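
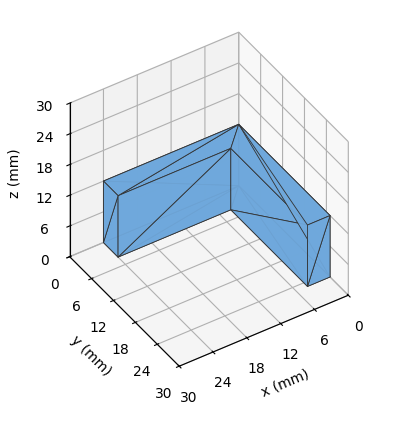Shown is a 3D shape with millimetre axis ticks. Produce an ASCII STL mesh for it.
Reading the render: the shape is an L-shaped prism: outer 24 × 25 mm, arm thicknesses ≈ 4 mm (horizontal) and 4 mm (vertical), extruded 12 mm in z (dimensions read to the nearest mm from the axis ticks). For the STL, each face is triangulated and given an outward normal.

solid part
  facet normal 0.0000 0.0000 -1.0000
    outer loop
      vertex 24.0 4.0 0.0
      vertex 24.0 0.0 0.0
      vertex 0.0 0.0 0.0
    endloop
  endfacet
  facet normal 0.0000 0.0000 -1.0000
    outer loop
      vertex 4.0 4.0 0.0
      vertex 24.0 4.0 0.0
      vertex 0.0 0.0 0.0
    endloop
  endfacet
  facet normal 0.0000 0.0000 -1.0000
    outer loop
      vertex 4.0 25.0 0.0
      vertex 4.0 4.0 0.0
      vertex 0.0 0.0 0.0
    endloop
  endfacet
  facet normal 0.0000 0.0000 -1.0000
    outer loop
      vertex 0.0 25.0 0.0
      vertex 4.0 25.0 0.0
      vertex 0.0 0.0 0.0
    endloop
  endfacet
  facet normal 0.0000 0.0000 1.0000
    outer loop
      vertex 0.0 0.0 12.0
      vertex 24.0 0.0 12.0
      vertex 24.0 4.0 12.0
    endloop
  endfacet
  facet normal 0.0000 0.0000 1.0000
    outer loop
      vertex 0.0 0.0 12.0
      vertex 24.0 4.0 12.0
      vertex 4.0 4.0 12.0
    endloop
  endfacet
  facet normal 0.0000 0.0000 1.0000
    outer loop
      vertex 0.0 0.0 12.0
      vertex 4.0 4.0 12.0
      vertex 4.0 25.0 12.0
    endloop
  endfacet
  facet normal 0.0000 0.0000 1.0000
    outer loop
      vertex 0.0 0.0 12.0
      vertex 4.0 25.0 12.0
      vertex 0.0 25.0 12.0
    endloop
  endfacet
  facet normal 0.0000 -1.0000 0.0000
    outer loop
      vertex 0.0 0.0 0.0
      vertex 24.0 0.0 0.0
      vertex 24.0 0.0 12.0
    endloop
  endfacet
  facet normal 0.0000 -1.0000 0.0000
    outer loop
      vertex 0.0 0.0 0.0
      vertex 24.0 0.0 12.0
      vertex 0.0 0.0 12.0
    endloop
  endfacet
  facet normal 1.0000 0.0000 0.0000
    outer loop
      vertex 24.0 0.0 0.0
      vertex 24.0 4.0 0.0
      vertex 24.0 4.0 12.0
    endloop
  endfacet
  facet normal 1.0000 0.0000 0.0000
    outer loop
      vertex 24.0 0.0 0.0
      vertex 24.0 4.0 12.0
      vertex 24.0 0.0 12.0
    endloop
  endfacet
  facet normal 0.0000 1.0000 0.0000
    outer loop
      vertex 24.0 4.0 0.0
      vertex 4.0 4.0 0.0
      vertex 4.0 4.0 12.0
    endloop
  endfacet
  facet normal 0.0000 1.0000 0.0000
    outer loop
      vertex 24.0 4.0 0.0
      vertex 4.0 4.0 12.0
      vertex 24.0 4.0 12.0
    endloop
  endfacet
  facet normal 1.0000 0.0000 0.0000
    outer loop
      vertex 4.0 4.0 0.0
      vertex 4.0 25.0 0.0
      vertex 4.0 25.0 12.0
    endloop
  endfacet
  facet normal 1.0000 0.0000 0.0000
    outer loop
      vertex 4.0 4.0 0.0
      vertex 4.0 25.0 12.0
      vertex 4.0 4.0 12.0
    endloop
  endfacet
  facet normal 0.0000 1.0000 0.0000
    outer loop
      vertex 4.0 25.0 0.0
      vertex 0.0 25.0 0.0
      vertex 0.0 25.0 12.0
    endloop
  endfacet
  facet normal 0.0000 1.0000 0.0000
    outer loop
      vertex 4.0 25.0 0.0
      vertex 0.0 25.0 12.0
      vertex 4.0 25.0 12.0
    endloop
  endfacet
  facet normal -1.0000 0.0000 0.0000
    outer loop
      vertex 0.0 25.0 0.0
      vertex 0.0 0.0 0.0
      vertex 0.0 0.0 12.0
    endloop
  endfacet
  facet normal -1.0000 0.0000 0.0000
    outer loop
      vertex 0.0 25.0 0.0
      vertex 0.0 0.0 12.0
      vertex 0.0 25.0 12.0
    endloop
  endfacet
endsolid part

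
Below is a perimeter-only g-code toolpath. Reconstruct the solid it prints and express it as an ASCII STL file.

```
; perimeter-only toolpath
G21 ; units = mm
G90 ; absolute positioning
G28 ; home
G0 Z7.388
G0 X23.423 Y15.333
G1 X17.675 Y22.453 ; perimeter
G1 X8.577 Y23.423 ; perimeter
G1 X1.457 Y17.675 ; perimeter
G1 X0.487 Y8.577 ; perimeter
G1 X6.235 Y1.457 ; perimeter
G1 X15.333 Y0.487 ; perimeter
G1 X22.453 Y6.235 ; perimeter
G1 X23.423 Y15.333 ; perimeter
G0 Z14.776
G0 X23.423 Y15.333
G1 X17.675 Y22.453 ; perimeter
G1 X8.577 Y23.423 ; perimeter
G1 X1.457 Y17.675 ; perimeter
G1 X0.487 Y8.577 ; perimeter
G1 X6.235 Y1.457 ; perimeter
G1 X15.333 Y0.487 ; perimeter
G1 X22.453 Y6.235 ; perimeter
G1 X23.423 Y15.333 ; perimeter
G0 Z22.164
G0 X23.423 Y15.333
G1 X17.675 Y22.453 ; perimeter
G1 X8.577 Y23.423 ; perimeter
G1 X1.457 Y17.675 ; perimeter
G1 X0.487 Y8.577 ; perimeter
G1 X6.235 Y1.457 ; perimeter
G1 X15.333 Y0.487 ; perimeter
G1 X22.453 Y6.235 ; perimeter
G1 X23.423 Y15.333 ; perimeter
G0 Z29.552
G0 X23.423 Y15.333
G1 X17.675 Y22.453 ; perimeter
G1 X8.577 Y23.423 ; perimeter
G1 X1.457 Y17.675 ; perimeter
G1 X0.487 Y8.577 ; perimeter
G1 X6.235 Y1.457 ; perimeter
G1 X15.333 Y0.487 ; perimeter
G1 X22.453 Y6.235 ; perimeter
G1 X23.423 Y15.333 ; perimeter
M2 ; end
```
solid part
  facet normal 0.0000 0.0000 -1.0000
    outer loop
      vertex 8.577 23.423 0.000
      vertex 17.675 22.453 0.000
      vertex 23.423 15.333 0.000
    endloop
  endfacet
  facet normal 0.0000 0.0000 -1.0000
    outer loop
      vertex 1.457 17.675 0.000
      vertex 8.577 23.423 0.000
      vertex 23.423 15.333 0.000
    endloop
  endfacet
  facet normal 0.0000 0.0000 -1.0000
    outer loop
      vertex 0.487 8.577 0.000
      vertex 1.457 17.675 0.000
      vertex 23.423 15.333 0.000
    endloop
  endfacet
  facet normal 0.0000 0.0000 -1.0000
    outer loop
      vertex 6.235 1.457 0.000
      vertex 0.487 8.577 0.000
      vertex 23.423 15.333 0.000
    endloop
  endfacet
  facet normal 0.0000 0.0000 -1.0000
    outer loop
      vertex 15.333 0.487 0.000
      vertex 6.235 1.457 0.000
      vertex 23.423 15.333 0.000
    endloop
  endfacet
  facet normal 0.0000 0.0000 -1.0000
    outer loop
      vertex 22.453 6.235 0.000
      vertex 15.333 0.487 0.000
      vertex 23.423 15.333 0.000
    endloop
  endfacet
  facet normal 0.0000 0.0000 1.0000
    outer loop
      vertex 23.423 15.333 29.552
      vertex 17.675 22.453 29.552
      vertex 8.577 23.423 29.552
    endloop
  endfacet
  facet normal 0.0000 0.0000 1.0000
    outer loop
      vertex 23.423 15.333 29.552
      vertex 8.577 23.423 29.552
      vertex 1.457 17.675 29.552
    endloop
  endfacet
  facet normal 0.0000 0.0000 1.0000
    outer loop
      vertex 23.423 15.333 29.552
      vertex 1.457 17.675 29.552
      vertex 0.487 8.577 29.552
    endloop
  endfacet
  facet normal 0.0000 0.0000 1.0000
    outer loop
      vertex 23.423 15.333 29.552
      vertex 0.487 8.577 29.552
      vertex 6.235 1.457 29.552
    endloop
  endfacet
  facet normal 0.0000 0.0000 1.0000
    outer loop
      vertex 23.423 15.333 29.552
      vertex 6.235 1.457 29.552
      vertex 15.333 0.487 29.552
    endloop
  endfacet
  facet normal 0.0000 0.0000 1.0000
    outer loop
      vertex 23.423 15.333 29.552
      vertex 15.333 0.487 29.552
      vertex 22.453 6.235 29.552
    endloop
  endfacet
  facet normal 0.7781 0.6282 0.0000
    outer loop
      vertex 23.423 15.333 0.000
      vertex 17.675 22.453 0.000
      vertex 17.675 22.453 29.552
    endloop
  endfacet
  facet normal 0.7781 0.6282 0.0000
    outer loop
      vertex 23.423 15.333 0.000
      vertex 17.675 22.453 29.552
      vertex 23.423 15.333 29.552
    endloop
  endfacet
  facet normal 0.1060 0.9944 0.0000
    outer loop
      vertex 17.675 22.453 0.000
      vertex 8.577 23.423 0.000
      vertex 8.577 23.423 29.552
    endloop
  endfacet
  facet normal 0.1060 0.9944 0.0000
    outer loop
      vertex 17.675 22.453 0.000
      vertex 8.577 23.423 29.552
      vertex 17.675 22.453 29.552
    endloop
  endfacet
  facet normal -0.6282 0.7781 0.0000
    outer loop
      vertex 8.577 23.423 0.000
      vertex 1.457 17.675 0.000
      vertex 1.457 17.675 29.552
    endloop
  endfacet
  facet normal -0.6282 0.7781 0.0000
    outer loop
      vertex 8.577 23.423 0.000
      vertex 1.457 17.675 29.552
      vertex 8.577 23.423 29.552
    endloop
  endfacet
  facet normal -0.9944 0.1060 0.0000
    outer loop
      vertex 1.457 17.675 0.000
      vertex 0.487 8.577 0.000
      vertex 0.487 8.577 29.552
    endloop
  endfacet
  facet normal -0.9944 0.1060 0.0000
    outer loop
      vertex 1.457 17.675 0.000
      vertex 0.487 8.577 29.552
      vertex 1.457 17.675 29.552
    endloop
  endfacet
  facet normal -0.7781 -0.6282 0.0000
    outer loop
      vertex 0.487 8.577 0.000
      vertex 6.235 1.457 0.000
      vertex 6.235 1.457 29.552
    endloop
  endfacet
  facet normal -0.7781 -0.6282 0.0000
    outer loop
      vertex 0.487 8.577 0.000
      vertex 6.235 1.457 29.552
      vertex 0.487 8.577 29.552
    endloop
  endfacet
  facet normal -0.1060 -0.9944 0.0000
    outer loop
      vertex 6.235 1.457 0.000
      vertex 15.333 0.487 0.000
      vertex 15.333 0.487 29.552
    endloop
  endfacet
  facet normal -0.1060 -0.9944 0.0000
    outer loop
      vertex 6.235 1.457 0.000
      vertex 15.333 0.487 29.552
      vertex 6.235 1.457 29.552
    endloop
  endfacet
  facet normal 0.6282 -0.7781 0.0000
    outer loop
      vertex 15.333 0.487 0.000
      vertex 22.453 6.235 0.000
      vertex 22.453 6.235 29.552
    endloop
  endfacet
  facet normal 0.6282 -0.7781 0.0000
    outer loop
      vertex 15.333 0.487 0.000
      vertex 22.453 6.235 29.552
      vertex 15.333 0.487 29.552
    endloop
  endfacet
  facet normal 0.9944 -0.1060 0.0000
    outer loop
      vertex 22.453 6.235 0.000
      vertex 23.423 15.333 0.000
      vertex 23.423 15.333 29.552
    endloop
  endfacet
  facet normal 0.9944 -0.1060 0.0000
    outer loop
      vertex 22.453 6.235 0.000
      vertex 23.423 15.333 29.552
      vertex 22.453 6.235 29.552
    endloop
  endfacet
endsolid part

The G0 Z moves step by Δz≈7.388 mm. Every layer's G1 loop is the same polygon, so the solid is a straight extrusion of it from z=0 to z≈29.6. Closing with flat bottom and top caps and triangulating gives 28 facets — a regular 8-sided prism (a cylinder approximated with 8 flat sides), circumscribed radius ≈ 12 mm, height ≈ 29.6 mm.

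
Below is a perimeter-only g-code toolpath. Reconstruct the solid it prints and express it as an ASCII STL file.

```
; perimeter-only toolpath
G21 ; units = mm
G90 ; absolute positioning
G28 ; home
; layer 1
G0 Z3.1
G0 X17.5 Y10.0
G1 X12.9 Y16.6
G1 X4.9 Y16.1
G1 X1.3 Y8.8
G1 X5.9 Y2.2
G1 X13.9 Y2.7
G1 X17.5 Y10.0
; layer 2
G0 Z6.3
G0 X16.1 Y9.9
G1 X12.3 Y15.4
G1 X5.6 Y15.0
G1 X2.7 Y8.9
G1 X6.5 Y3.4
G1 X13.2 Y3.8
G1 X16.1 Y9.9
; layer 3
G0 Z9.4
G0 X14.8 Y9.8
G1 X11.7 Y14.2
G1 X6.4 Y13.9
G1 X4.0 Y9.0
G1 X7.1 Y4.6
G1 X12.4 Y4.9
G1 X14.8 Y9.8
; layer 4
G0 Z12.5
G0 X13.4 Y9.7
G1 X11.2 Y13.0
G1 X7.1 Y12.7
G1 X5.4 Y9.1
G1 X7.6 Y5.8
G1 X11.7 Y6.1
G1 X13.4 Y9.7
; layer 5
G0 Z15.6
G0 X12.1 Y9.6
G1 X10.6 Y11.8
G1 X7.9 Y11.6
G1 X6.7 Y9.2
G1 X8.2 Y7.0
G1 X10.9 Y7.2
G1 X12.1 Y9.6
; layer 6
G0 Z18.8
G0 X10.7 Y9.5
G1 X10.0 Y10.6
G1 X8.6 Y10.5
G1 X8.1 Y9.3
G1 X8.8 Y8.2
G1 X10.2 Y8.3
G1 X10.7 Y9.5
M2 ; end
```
solid part
  facet normal 0.0000 0.0000 -1.0000
    outer loop
      vertex 4.1 17.2 0.0
      vertex 13.5 17.8 0.0
      vertex 18.8 10.1 0.0
    endloop
  endfacet
  facet normal 0.0000 0.0000 -1.0000
    outer loop
      vertex 0.0 8.7 0.0
      vertex 4.1 17.2 0.0
      vertex 18.8 10.1 0.0
    endloop
  endfacet
  facet normal 0.0000 0.0000 -1.0000
    outer loop
      vertex 5.3 1.0 0.0
      vertex 0.0 8.7 0.0
      vertex 18.8 10.1 0.0
    endloop
  endfacet
  facet normal 0.0000 0.0000 -1.0000
    outer loop
      vertex 14.7 1.6 0.0
      vertex 5.3 1.0 0.0
      vertex 18.8 10.1 0.0
    endloop
  endfacet
  facet normal 0.7721 0.5315 0.3484
    outer loop
      vertex 18.8 10.1 0.0
      vertex 13.5 17.8 0.0
      vertex 9.4 9.4 21.9
    endloop
  endfacet
  facet normal -0.0597 0.9357 0.3477
    outer loop
      vertex 13.5 17.8 0.0
      vertex 4.1 17.2 0.0
      vertex 9.4 9.4 21.9
    endloop
  endfacet
  facet normal -0.8440 0.4071 0.3492
    outer loop
      vertex 4.1 17.2 0.0
      vertex 0.0 8.7 0.0
      vertex 9.4 9.4 21.9
    endloop
  endfacet
  facet normal -0.7721 -0.5315 0.3484
    outer loop
      vertex 0.0 8.7 0.0
      vertex 5.3 1.0 0.0
      vertex 9.4 9.4 21.9
    endloop
  endfacet
  facet normal 0.0597 -0.9357 0.3477
    outer loop
      vertex 5.3 1.0 0.0
      vertex 14.7 1.6 0.0
      vertex 9.4 9.4 21.9
    endloop
  endfacet
  facet normal 0.8440 -0.4071 0.3492
    outer loop
      vertex 14.7 1.6 0.0
      vertex 18.8 10.1 0.0
      vertex 9.4 9.4 21.9
    endloop
  endfacet
endsolid part

The G0 Z moves step by Δz≈3.1 mm. The G1 loops shrink linearly with z, so the solid tapers from its base footprint up to z≈21.9. Closing with a flat bottom cap and the tapered top and triangulating gives 10 facets — a regular 6-sided pyramid, base circumscribed radius ≈ 9.4 mm, apex at z ≈ 21.9 mm.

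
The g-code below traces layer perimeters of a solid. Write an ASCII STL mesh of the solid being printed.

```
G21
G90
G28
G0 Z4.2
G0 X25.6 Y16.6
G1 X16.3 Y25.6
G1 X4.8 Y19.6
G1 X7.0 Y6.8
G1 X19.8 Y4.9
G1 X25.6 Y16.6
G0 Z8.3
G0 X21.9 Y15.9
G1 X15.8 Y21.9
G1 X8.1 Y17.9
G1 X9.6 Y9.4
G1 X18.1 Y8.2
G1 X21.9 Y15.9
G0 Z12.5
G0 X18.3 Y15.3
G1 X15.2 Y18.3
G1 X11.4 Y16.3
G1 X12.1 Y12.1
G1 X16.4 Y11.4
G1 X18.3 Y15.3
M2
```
solid part
  facet normal 0.0000 0.0000 -1.0000
    outer loop
      vertex 1.5 21.2 0.0
      vertex 16.8 29.2 0.0
      vertex 29.2 17.2 0.0
    endloop
  endfacet
  facet normal 0.0000 0.0000 -1.0000
    outer loop
      vertex 4.4 4.2 0.0
      vertex 1.5 21.2 0.0
      vertex 29.2 17.2 0.0
    endloop
  endfacet
  facet normal 0.0000 0.0000 -1.0000
    outer loop
      vertex 21.5 1.7 0.0
      vertex 4.4 4.2 0.0
      vertex 29.2 17.2 0.0
    endloop
  endfacet
  facet normal 0.5655 0.5844 0.5820
    outer loop
      vertex 29.2 17.2 0.0
      vertex 16.8 29.2 0.0
      vertex 14.7 14.7 16.6
    endloop
  endfacet
  facet normal -0.3768 0.7207 0.5819
    outer loop
      vertex 16.8 29.2 0.0
      vertex 1.5 21.2 0.0
      vertex 14.7 14.7 16.6
    endloop
  endfacet
  facet normal -0.8007 -0.1366 0.5832
    outer loop
      vertex 1.5 21.2 0.0
      vertex 4.4 4.2 0.0
      vertex 14.7 14.7 16.6
    endloop
  endfacet
  facet normal -0.1176 -0.8047 0.5820
    outer loop
      vertex 4.4 4.2 0.0
      vertex 21.5 1.7 0.0
      vertex 14.7 14.7 16.6
    endloop
  endfacet
  facet normal 0.7284 -0.3619 0.5818
    outer loop
      vertex 21.5 1.7 0.0
      vertex 29.2 17.2 0.0
      vertex 14.7 14.7 16.6
    endloop
  endfacet
endsolid part

The G0 Z moves step by Δz≈4.2 mm. The G1 loops shrink linearly with z, so the solid tapers from its base footprint up to z≈16.6. Closing with a flat bottom cap and the tapered top and triangulating gives 8 facets — a regular 5-sided pyramid, base circumscribed radius ≈ 14.7 mm, apex at z ≈ 16.6 mm.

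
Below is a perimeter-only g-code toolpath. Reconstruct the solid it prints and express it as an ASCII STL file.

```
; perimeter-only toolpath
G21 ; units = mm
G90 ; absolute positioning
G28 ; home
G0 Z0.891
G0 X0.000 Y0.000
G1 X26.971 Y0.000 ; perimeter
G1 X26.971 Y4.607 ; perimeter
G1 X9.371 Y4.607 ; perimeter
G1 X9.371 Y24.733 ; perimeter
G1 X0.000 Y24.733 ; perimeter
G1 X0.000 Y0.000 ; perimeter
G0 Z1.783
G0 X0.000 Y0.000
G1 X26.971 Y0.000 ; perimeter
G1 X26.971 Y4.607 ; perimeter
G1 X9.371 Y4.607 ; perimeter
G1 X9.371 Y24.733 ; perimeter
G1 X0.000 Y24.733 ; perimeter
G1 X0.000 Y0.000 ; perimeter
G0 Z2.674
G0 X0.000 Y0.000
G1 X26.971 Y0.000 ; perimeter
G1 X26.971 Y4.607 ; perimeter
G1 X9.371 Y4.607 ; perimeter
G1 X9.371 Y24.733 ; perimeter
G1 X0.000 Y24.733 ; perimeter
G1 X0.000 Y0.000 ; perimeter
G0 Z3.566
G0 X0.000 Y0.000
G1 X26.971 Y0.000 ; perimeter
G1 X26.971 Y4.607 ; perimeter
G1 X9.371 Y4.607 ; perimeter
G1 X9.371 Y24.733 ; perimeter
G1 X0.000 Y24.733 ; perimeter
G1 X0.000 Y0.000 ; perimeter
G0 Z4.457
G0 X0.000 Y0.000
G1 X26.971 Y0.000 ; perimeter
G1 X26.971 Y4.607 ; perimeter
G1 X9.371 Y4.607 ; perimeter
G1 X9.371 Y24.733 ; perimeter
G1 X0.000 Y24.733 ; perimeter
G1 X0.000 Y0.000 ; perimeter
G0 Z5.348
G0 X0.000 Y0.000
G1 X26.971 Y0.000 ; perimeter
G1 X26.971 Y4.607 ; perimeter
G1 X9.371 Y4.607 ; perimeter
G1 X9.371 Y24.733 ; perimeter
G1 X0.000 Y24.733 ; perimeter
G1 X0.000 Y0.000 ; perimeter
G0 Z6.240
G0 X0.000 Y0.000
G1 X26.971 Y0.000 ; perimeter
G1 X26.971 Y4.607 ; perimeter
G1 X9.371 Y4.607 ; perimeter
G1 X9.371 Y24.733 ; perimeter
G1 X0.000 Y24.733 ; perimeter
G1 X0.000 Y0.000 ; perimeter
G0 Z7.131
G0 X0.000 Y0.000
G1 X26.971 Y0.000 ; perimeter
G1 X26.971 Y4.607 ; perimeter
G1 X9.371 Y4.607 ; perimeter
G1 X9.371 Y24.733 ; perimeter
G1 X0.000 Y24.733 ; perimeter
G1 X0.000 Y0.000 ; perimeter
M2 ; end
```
solid part
  facet normal 0.0000 0.0000 -1.0000
    outer loop
      vertex 26.971 4.607 0.000
      vertex 26.971 0.000 0.000
      vertex 0.000 0.000 0.000
    endloop
  endfacet
  facet normal 0.0000 0.0000 -1.0000
    outer loop
      vertex 9.371 4.607 0.000
      vertex 26.971 4.607 0.000
      vertex 0.000 0.000 0.000
    endloop
  endfacet
  facet normal 0.0000 0.0000 -1.0000
    outer loop
      vertex 9.371 24.733 0.000
      vertex 9.371 4.607 0.000
      vertex 0.000 0.000 0.000
    endloop
  endfacet
  facet normal 0.0000 0.0000 -1.0000
    outer loop
      vertex 0.000 24.733 0.000
      vertex 9.371 24.733 0.000
      vertex 0.000 0.000 0.000
    endloop
  endfacet
  facet normal 0.0000 0.0000 1.0000
    outer loop
      vertex 0.000 0.000 7.131
      vertex 26.971 0.000 7.131
      vertex 26.971 4.607 7.131
    endloop
  endfacet
  facet normal 0.0000 0.0000 1.0000
    outer loop
      vertex 0.000 0.000 7.131
      vertex 26.971 4.607 7.131
      vertex 9.371 4.607 7.131
    endloop
  endfacet
  facet normal 0.0000 0.0000 1.0000
    outer loop
      vertex 0.000 0.000 7.131
      vertex 9.371 4.607 7.131
      vertex 9.371 24.733 7.131
    endloop
  endfacet
  facet normal 0.0000 0.0000 1.0000
    outer loop
      vertex 0.000 0.000 7.131
      vertex 9.371 24.733 7.131
      vertex 0.000 24.733 7.131
    endloop
  endfacet
  facet normal 0.0000 -1.0000 0.0000
    outer loop
      vertex 0.000 0.000 0.000
      vertex 26.971 0.000 0.000
      vertex 26.971 0.000 7.131
    endloop
  endfacet
  facet normal 0.0000 -1.0000 0.0000
    outer loop
      vertex 0.000 0.000 0.000
      vertex 26.971 0.000 7.131
      vertex 0.000 0.000 7.131
    endloop
  endfacet
  facet normal 1.0000 0.0000 0.0000
    outer loop
      vertex 26.971 0.000 0.000
      vertex 26.971 4.607 0.000
      vertex 26.971 4.607 7.131
    endloop
  endfacet
  facet normal 1.0000 0.0000 0.0000
    outer loop
      vertex 26.971 0.000 0.000
      vertex 26.971 4.607 7.131
      vertex 26.971 0.000 7.131
    endloop
  endfacet
  facet normal 0.0000 1.0000 0.0000
    outer loop
      vertex 26.971 4.607 0.000
      vertex 9.371 4.607 0.000
      vertex 9.371 4.607 7.131
    endloop
  endfacet
  facet normal 0.0000 1.0000 0.0000
    outer loop
      vertex 26.971 4.607 0.000
      vertex 9.371 4.607 7.131
      vertex 26.971 4.607 7.131
    endloop
  endfacet
  facet normal 1.0000 0.0000 0.0000
    outer loop
      vertex 9.371 4.607 0.000
      vertex 9.371 24.733 0.000
      vertex 9.371 24.733 7.131
    endloop
  endfacet
  facet normal 1.0000 0.0000 0.0000
    outer loop
      vertex 9.371 4.607 0.000
      vertex 9.371 24.733 7.131
      vertex 9.371 4.607 7.131
    endloop
  endfacet
  facet normal 0.0000 1.0000 0.0000
    outer loop
      vertex 9.371 24.733 0.000
      vertex 0.000 24.733 0.000
      vertex 0.000 24.733 7.131
    endloop
  endfacet
  facet normal 0.0000 1.0000 0.0000
    outer loop
      vertex 9.371 24.733 0.000
      vertex 0.000 24.733 7.131
      vertex 9.371 24.733 7.131
    endloop
  endfacet
  facet normal -1.0000 0.0000 0.0000
    outer loop
      vertex 0.000 24.733 0.000
      vertex 0.000 0.000 0.000
      vertex 0.000 0.000 7.131
    endloop
  endfacet
  facet normal -1.0000 0.0000 0.0000
    outer loop
      vertex 0.000 24.733 0.000
      vertex 0.000 0.000 7.131
      vertex 0.000 24.733 7.131
    endloop
  endfacet
endsolid part

The G0 Z moves step by Δz≈0.891 mm. Every layer's G1 loop is the same polygon, so the solid is a straight extrusion of it from z=0 to z≈7.13. Closing with flat bottom and top caps and triangulating gives 20 facets — an L-shaped prism: outer 27 × 24.7 mm, arm thicknesses ≈ 4.61 mm (horizontal) and 9.37 mm (vertical), extruded 7.13 mm in z.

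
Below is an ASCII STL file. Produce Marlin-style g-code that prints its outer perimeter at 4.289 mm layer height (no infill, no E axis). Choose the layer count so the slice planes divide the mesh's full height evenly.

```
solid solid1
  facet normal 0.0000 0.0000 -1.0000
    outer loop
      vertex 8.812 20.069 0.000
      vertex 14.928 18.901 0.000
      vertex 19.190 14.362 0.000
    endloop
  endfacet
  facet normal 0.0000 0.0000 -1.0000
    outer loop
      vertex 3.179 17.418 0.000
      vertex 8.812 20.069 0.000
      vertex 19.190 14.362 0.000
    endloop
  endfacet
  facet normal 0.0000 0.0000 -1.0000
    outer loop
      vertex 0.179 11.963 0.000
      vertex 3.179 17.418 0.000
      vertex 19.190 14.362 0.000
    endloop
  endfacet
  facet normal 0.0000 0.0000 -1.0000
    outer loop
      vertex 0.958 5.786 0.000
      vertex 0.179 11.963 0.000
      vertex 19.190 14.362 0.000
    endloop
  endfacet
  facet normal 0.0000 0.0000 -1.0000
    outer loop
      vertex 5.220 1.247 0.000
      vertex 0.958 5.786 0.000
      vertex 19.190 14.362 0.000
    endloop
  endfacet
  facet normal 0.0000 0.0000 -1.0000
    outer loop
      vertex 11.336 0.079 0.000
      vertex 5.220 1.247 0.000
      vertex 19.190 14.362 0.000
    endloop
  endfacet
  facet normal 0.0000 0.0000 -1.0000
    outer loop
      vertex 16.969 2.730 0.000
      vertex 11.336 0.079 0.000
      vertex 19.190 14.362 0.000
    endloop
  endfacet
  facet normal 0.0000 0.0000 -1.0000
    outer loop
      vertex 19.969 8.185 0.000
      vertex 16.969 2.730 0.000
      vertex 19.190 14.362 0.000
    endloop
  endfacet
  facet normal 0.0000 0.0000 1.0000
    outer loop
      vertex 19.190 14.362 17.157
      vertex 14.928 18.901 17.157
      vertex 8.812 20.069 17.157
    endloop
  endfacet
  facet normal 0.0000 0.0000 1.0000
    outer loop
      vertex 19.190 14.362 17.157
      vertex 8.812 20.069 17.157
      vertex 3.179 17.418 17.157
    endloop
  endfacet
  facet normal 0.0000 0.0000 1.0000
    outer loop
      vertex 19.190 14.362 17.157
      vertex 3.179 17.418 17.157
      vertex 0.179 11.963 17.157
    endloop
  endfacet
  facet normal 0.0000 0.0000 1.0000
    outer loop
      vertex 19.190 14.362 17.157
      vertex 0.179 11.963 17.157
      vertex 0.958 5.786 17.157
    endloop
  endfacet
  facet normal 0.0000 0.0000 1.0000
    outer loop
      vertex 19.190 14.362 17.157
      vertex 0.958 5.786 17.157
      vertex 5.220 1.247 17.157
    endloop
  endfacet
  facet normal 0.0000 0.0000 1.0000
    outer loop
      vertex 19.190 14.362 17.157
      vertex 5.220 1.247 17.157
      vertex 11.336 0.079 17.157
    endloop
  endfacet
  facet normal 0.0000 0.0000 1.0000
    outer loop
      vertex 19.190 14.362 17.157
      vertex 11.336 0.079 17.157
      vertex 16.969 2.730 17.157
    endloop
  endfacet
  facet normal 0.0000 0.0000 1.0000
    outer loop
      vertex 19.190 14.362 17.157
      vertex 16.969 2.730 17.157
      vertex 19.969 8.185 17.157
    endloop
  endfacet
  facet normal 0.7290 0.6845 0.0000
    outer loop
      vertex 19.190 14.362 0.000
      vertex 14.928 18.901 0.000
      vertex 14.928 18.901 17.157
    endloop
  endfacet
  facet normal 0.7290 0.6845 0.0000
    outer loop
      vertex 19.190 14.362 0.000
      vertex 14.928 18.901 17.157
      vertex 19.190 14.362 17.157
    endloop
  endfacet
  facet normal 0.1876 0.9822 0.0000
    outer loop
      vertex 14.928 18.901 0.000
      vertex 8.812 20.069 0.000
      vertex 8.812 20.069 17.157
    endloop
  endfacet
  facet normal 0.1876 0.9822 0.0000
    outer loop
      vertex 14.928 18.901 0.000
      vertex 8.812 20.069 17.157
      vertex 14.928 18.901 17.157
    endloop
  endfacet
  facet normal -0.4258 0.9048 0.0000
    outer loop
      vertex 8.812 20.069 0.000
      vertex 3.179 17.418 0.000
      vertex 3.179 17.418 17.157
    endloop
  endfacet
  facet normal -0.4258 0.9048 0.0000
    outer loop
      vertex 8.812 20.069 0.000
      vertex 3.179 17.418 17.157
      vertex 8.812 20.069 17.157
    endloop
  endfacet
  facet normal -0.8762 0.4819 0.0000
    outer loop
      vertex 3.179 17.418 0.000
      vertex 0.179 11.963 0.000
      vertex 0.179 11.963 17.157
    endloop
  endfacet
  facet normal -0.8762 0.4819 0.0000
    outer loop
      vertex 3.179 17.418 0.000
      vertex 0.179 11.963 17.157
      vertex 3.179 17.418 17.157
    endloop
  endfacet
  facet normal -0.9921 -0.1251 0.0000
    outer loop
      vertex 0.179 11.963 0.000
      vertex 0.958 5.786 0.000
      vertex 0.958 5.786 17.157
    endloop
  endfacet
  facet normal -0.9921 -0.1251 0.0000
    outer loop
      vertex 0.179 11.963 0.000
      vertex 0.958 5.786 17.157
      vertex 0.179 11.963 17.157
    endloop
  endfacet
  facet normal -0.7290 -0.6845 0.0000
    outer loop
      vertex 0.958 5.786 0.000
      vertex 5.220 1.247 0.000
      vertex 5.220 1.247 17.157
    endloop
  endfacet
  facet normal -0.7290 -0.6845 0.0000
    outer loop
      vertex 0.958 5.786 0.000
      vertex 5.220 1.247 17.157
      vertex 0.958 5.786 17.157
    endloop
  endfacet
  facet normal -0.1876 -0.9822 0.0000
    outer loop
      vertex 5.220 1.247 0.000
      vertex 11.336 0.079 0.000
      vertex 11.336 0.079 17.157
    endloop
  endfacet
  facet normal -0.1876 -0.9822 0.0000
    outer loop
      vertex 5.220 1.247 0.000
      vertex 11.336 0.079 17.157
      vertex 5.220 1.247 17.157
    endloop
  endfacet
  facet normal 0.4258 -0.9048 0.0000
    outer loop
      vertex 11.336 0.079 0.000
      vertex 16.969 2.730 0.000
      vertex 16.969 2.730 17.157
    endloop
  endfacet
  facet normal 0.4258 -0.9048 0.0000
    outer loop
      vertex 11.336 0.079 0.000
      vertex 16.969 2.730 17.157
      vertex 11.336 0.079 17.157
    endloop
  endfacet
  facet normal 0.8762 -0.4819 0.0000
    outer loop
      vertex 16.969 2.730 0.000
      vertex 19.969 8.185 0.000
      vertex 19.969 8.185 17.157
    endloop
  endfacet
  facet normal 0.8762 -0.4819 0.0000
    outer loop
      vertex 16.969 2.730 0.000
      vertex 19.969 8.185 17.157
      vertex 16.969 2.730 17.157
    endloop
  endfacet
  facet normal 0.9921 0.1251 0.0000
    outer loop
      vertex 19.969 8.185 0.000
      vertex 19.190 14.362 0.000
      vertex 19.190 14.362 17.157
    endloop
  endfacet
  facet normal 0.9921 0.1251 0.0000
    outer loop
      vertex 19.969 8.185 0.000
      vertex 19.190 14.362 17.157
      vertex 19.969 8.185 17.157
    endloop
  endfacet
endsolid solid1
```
; perimeter-only toolpath
G21 ; units = mm
G90 ; absolute positioning
G28 ; home
; layer 1
G0 Z4.289
G0 X19.190 Y14.362
G1 X14.928 Y18.901
G1 X8.812 Y20.069
G1 X3.179 Y17.418
G1 X0.179 Y11.963
G1 X0.958 Y5.786
G1 X5.220 Y1.247
G1 X11.336 Y0.079
G1 X16.969 Y2.730
G1 X19.969 Y8.185
G1 X19.190 Y14.362
; layer 2
G0 Z8.579
G0 X19.190 Y14.362
G1 X14.928 Y18.901
G1 X8.812 Y20.069
G1 X3.179 Y17.418
G1 X0.179 Y11.963
G1 X0.958 Y5.786
G1 X5.220 Y1.247
G1 X11.336 Y0.079
G1 X16.969 Y2.730
G1 X19.969 Y8.185
G1 X19.190 Y14.362
; layer 3
G0 Z12.868
G0 X19.190 Y14.362
G1 X14.928 Y18.901
G1 X8.812 Y20.069
G1 X3.179 Y17.418
G1 X0.179 Y11.963
G1 X0.958 Y5.786
G1 X5.220 Y1.247
G1 X11.336 Y0.079
G1 X16.969 Y2.730
G1 X19.969 Y8.185
G1 X19.190 Y14.362
; layer 4
G0 Z17.157
G0 X19.190 Y14.362
G1 X14.928 Y18.901
G1 X8.812 Y20.069
G1 X3.179 Y17.418
G1 X0.179 Y11.963
G1 X0.958 Y5.786
G1 X5.220 Y1.247
G1 X11.336 Y0.079
G1 X16.969 Y2.730
G1 X19.969 Y8.185
G1 X19.190 Y14.362
M2 ; end

The solid is a regular 10-sided prism (a cylinder approximated with 10 flat sides), circumscribed radius ≈ 10.1 mm, height ≈ 17.2 mm. Slicing at Δz = 4.289 mm — 4 equal slices spanning the solid's height, so layer i sits at z = i·h/4 — gives 4 non-empty perimeters. Each is a 10-segment closed polygon; G0 lifts to the layer z and rapids to the start vertex, then G1 traces the edges.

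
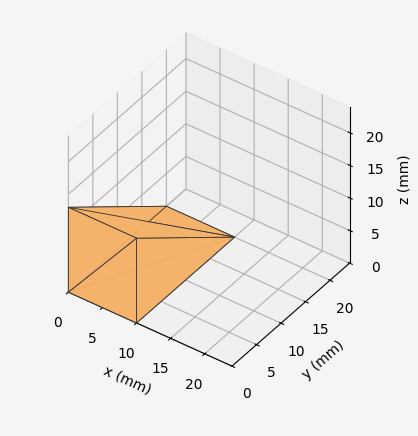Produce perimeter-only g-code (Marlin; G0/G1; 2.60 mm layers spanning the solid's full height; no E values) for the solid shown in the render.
Reading the render: the shape is a wedge (ramp): 10 × 20 mm base, rising to 13 mm along the y=0 edge and sloping linearly to z=0 at y=20 (dimensions read to the nearest mm from the axis ticks). For the g-code, the solid's height is divided into equal slices at the stated Δz and each level perimeter traced with G1 moves after a G0 lift.

; perimeter-only toolpath
G21 ; units = mm
G90 ; absolute positioning
G28 ; home
; layer 1
G0 Z2.60
G0 X0.00 Y0.00
G1 X10.00 Y0.00
G1 X10.00 Y16.00
G1 X0.00 Y16.00
G1 X0.00 Y0.00
; layer 2
G0 Z5.20
G0 X0.00 Y0.00
G1 X10.00 Y0.00
G1 X10.00 Y12.00
G1 X0.00 Y12.00
G1 X0.00 Y0.00
; layer 3
G0 Z7.80
G0 X0.00 Y0.00
G1 X10.00 Y0.00
G1 X10.00 Y8.00
G1 X0.00 Y8.00
G1 X0.00 Y0.00
; layer 4
G0 Z10.40
G0 X0.00 Y0.00
G1 X10.00 Y0.00
G1 X10.00 Y4.00
G1 X0.00 Y4.00
G1 X0.00 Y0.00
M2 ; end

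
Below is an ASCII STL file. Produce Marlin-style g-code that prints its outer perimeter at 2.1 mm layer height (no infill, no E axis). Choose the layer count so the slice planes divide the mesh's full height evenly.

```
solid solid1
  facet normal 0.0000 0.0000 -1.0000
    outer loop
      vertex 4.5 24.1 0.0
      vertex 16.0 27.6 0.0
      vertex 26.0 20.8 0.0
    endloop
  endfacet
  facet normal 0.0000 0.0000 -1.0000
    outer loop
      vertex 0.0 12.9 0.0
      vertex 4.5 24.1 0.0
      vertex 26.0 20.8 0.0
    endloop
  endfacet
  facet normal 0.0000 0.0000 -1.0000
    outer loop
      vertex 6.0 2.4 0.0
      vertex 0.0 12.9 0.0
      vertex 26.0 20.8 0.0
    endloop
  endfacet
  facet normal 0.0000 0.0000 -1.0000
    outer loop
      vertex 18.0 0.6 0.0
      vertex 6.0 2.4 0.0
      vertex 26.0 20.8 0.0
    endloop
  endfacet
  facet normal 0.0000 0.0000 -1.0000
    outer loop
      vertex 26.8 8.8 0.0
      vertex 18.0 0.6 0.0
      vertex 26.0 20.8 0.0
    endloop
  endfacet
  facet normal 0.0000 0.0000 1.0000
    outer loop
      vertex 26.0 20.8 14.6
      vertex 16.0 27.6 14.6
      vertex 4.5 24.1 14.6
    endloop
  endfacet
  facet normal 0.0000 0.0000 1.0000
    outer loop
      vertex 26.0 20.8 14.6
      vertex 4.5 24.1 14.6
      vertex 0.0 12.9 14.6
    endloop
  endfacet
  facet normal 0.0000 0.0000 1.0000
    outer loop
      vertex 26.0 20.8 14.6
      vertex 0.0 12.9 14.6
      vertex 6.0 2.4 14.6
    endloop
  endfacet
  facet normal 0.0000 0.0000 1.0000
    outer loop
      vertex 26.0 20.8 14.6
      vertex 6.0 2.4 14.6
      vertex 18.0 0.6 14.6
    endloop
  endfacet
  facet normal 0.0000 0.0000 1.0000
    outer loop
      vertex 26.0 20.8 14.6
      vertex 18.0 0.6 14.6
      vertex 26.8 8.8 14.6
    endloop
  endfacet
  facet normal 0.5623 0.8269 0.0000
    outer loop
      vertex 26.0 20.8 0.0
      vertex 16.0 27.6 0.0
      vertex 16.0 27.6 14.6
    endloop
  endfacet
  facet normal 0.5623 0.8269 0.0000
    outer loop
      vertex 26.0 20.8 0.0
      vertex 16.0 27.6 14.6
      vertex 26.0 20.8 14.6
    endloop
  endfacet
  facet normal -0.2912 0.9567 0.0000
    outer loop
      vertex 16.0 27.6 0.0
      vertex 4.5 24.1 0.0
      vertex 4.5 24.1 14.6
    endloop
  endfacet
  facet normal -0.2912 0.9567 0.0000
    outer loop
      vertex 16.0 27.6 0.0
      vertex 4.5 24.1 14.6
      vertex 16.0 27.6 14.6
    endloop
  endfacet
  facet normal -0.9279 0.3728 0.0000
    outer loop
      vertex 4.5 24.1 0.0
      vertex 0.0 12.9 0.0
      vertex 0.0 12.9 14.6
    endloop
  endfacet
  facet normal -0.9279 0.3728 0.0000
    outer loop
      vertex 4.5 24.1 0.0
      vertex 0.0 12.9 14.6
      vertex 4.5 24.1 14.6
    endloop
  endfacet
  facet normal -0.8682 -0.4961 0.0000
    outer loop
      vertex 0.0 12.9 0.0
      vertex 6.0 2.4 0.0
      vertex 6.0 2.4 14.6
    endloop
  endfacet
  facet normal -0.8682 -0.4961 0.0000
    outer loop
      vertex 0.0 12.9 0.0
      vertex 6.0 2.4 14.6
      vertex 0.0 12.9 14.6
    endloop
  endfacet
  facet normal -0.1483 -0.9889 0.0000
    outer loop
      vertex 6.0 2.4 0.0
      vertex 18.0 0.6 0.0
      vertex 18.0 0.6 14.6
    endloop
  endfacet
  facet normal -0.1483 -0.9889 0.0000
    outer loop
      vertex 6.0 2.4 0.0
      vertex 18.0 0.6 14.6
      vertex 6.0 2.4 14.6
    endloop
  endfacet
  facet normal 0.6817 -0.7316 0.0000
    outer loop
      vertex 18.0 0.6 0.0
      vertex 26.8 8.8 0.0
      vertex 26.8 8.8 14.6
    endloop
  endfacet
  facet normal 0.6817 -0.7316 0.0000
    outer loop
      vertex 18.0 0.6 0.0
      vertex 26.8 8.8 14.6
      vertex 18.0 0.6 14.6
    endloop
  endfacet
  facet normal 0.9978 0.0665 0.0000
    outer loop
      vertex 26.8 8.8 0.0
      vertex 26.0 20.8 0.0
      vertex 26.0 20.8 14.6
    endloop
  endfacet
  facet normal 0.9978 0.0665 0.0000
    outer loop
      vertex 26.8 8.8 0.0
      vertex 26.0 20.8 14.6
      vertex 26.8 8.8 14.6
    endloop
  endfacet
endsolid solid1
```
; perimeter-only toolpath
G21 ; units = mm
G90 ; absolute positioning
G28 ; home
; layer 1
G0 Z2.1
G0 X26.0 Y20.8
G1 X16.0 Y27.6
G1 X4.5 Y24.1
G1 X0.0 Y12.9
G1 X6.0 Y2.4
G1 X18.0 Y0.6
G1 X26.8 Y8.8
G1 X26.0 Y20.8
; layer 2
G0 Z4.2
G0 X26.0 Y20.8
G1 X16.0 Y27.6
G1 X4.5 Y24.1
G1 X0.0 Y12.9
G1 X6.0 Y2.4
G1 X18.0 Y0.6
G1 X26.8 Y8.8
G1 X26.0 Y20.8
; layer 3
G0 Z6.3
G0 X26.0 Y20.8
G1 X16.0 Y27.6
G1 X4.5 Y24.1
G1 X0.0 Y12.9
G1 X6.0 Y2.4
G1 X18.0 Y0.6
G1 X26.8 Y8.8
G1 X26.0 Y20.8
; layer 4
G0 Z8.3
G0 X26.0 Y20.8
G1 X16.0 Y27.6
G1 X4.5 Y24.1
G1 X0.0 Y12.9
G1 X6.0 Y2.4
G1 X18.0 Y0.6
G1 X26.8 Y8.8
G1 X26.0 Y20.8
; layer 5
G0 Z10.4
G0 X26.0 Y20.8
G1 X16.0 Y27.6
G1 X4.5 Y24.1
G1 X0.0 Y12.9
G1 X6.0 Y2.4
G1 X18.0 Y0.6
G1 X26.8 Y8.8
G1 X26.0 Y20.8
; layer 6
G0 Z12.5
G0 X26.0 Y20.8
G1 X16.0 Y27.6
G1 X4.5 Y24.1
G1 X0.0 Y12.9
G1 X6.0 Y2.4
G1 X18.0 Y0.6
G1 X26.8 Y8.8
G1 X26.0 Y20.8
; layer 7
G0 Z14.6
G0 X26.0 Y20.8
G1 X16.0 Y27.6
G1 X4.5 Y24.1
G1 X0.0 Y12.9
G1 X6.0 Y2.4
G1 X18.0 Y0.6
G1 X26.8 Y8.8
G1 X26.0 Y20.8
M2 ; end

The solid is a regular 7-sided prism (a cylinder approximated with 7 flat sides), circumscribed radius ≈ 13.9 mm, height ≈ 14.6 mm. Slicing at Δz = 2.1 mm — 7 equal slices spanning the solid's height, so layer i sits at z = i·h/7 — gives 7 non-empty perimeters. Each is a 7-segment closed polygon; G0 lifts to the layer z and rapids to the start vertex, then G1 traces the edges.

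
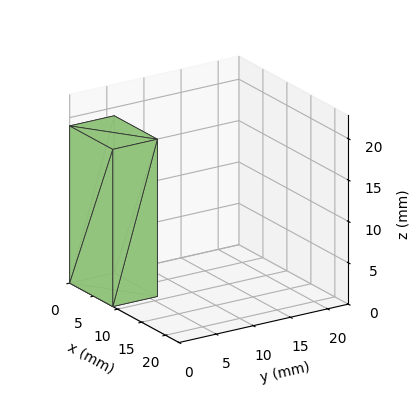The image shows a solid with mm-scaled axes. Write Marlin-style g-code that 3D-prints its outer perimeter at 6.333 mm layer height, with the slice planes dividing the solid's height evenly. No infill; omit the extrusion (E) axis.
Reading the render: the shape is a rectangular box, roughly 9 × 6 mm footprint and 19 mm tall (dimensions read to the nearest mm from the axis ticks). For the g-code, the solid's height is divided into equal slices at the stated Δz and each level perimeter traced with G1 moves after a G0 lift.

; perimeter-only toolpath
G21 ; units = mm
G90 ; absolute positioning
G28 ; home
; layer 1
G0 Z6.333
G0 X0.000 Y0.000
G1 X9.000 Y0.000
G1 X9.000 Y6.000
G1 X0.000 Y6.000
G1 X0.000 Y0.000
; layer 2
G0 Z12.667
G0 X0.000 Y0.000
G1 X9.000 Y0.000
G1 X9.000 Y6.000
G1 X0.000 Y6.000
G1 X0.000 Y0.000
; layer 3
G0 Z19.000
G0 X0.000 Y0.000
G1 X9.000 Y0.000
G1 X9.000 Y6.000
G1 X0.000 Y6.000
G1 X0.000 Y0.000
M2 ; end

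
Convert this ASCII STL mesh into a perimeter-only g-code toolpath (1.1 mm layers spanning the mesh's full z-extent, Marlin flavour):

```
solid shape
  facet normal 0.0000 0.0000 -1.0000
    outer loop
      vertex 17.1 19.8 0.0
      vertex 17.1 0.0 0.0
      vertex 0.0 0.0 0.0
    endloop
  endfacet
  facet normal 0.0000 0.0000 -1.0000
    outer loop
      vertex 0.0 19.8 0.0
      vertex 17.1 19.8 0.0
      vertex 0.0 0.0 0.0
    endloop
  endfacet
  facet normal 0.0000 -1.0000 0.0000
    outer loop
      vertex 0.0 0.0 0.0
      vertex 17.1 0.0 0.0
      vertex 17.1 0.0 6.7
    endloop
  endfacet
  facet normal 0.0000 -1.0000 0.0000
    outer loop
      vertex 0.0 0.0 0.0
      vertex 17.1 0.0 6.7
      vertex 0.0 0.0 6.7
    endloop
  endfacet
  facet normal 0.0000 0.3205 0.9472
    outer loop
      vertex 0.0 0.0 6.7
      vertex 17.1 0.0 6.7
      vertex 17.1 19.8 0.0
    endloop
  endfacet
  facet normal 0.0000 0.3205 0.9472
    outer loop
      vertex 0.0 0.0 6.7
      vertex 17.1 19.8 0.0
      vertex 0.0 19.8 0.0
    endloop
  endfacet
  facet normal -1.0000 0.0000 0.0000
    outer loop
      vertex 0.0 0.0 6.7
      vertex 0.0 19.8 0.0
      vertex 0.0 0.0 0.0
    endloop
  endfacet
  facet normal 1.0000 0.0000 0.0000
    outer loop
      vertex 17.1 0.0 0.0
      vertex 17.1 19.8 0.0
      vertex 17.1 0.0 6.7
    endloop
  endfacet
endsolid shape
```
; perimeter-only toolpath
G21 ; units = mm
G90 ; absolute positioning
G28 ; home
; layer 1
G0 Z1.1
G0 X0.0 Y0.0
G1 X17.1 Y0.0
G1 X17.1 Y16.5
G1 X0.0 Y16.5
G1 X0.0 Y0.0
; layer 2
G0 Z2.2
G0 X0.0 Y0.0
G1 X17.1 Y0.0
G1 X17.1 Y13.2
G1 X0.0 Y13.2
G1 X0.0 Y0.0
; layer 3
G0 Z3.4
G0 X0.0 Y0.0
G1 X17.1 Y0.0
G1 X17.1 Y9.9
G1 X0.0 Y9.9
G1 X0.0 Y0.0
; layer 4
G0 Z4.5
G0 X0.0 Y0.0
G1 X17.1 Y0.0
G1 X17.1 Y6.6
G1 X0.0 Y6.6
G1 X0.0 Y0.0
; layer 5
G0 Z5.6
G0 X0.0 Y0.0
G1 X17.1 Y0.0
G1 X17.1 Y3.3
G1 X0.0 Y3.3
G1 X0.0 Y0.0
M2 ; end

The solid is a wedge (ramp): 17.1 × 19.8 mm base, rising to 6.7 mm along the y=0 edge and sloping linearly to z=0 at y=19.8. Slicing at Δz = 1.1 mm — 6 equal slices spanning the solid's height, so layer i sits at z = i·h/6 — gives 5 non-empty perimeters. Each is a 4-segment closed polygon; G0 lifts to the layer z and rapids to the start vertex, then G1 traces the edges. The cross-section shrinks linearly with z (the slice at the apex is degenerate and omitted).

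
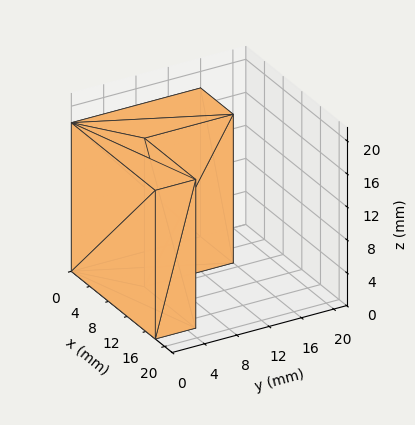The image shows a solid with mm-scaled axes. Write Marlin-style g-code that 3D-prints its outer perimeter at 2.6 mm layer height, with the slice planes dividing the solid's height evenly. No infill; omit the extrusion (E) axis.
Reading the render: the shape is an L-shaped prism: outer 18 × 16 mm, arm thicknesses ≈ 5 mm (horizontal) and 7 mm (vertical), extruded 18 mm in z (dimensions read to the nearest mm from the axis ticks). For the g-code, the solid's height is divided into equal slices at the stated Δz and each level perimeter traced with G1 moves after a G0 lift.

; perimeter-only toolpath
G21 ; units = mm
G90 ; absolute positioning
G28 ; home
; layer 1
G0 Z2.6
G0 X0.0 Y0.0
G1 X18.0 Y0.0
G1 X18.0 Y5.0
G1 X7.0 Y5.0
G1 X7.0 Y16.0
G1 X0.0 Y16.0
G1 X0.0 Y0.0
; layer 2
G0 Z5.1
G0 X0.0 Y0.0
G1 X18.0 Y0.0
G1 X18.0 Y5.0
G1 X7.0 Y5.0
G1 X7.0 Y16.0
G1 X0.0 Y16.0
G1 X0.0 Y0.0
; layer 3
G0 Z7.7
G0 X0.0 Y0.0
G1 X18.0 Y0.0
G1 X18.0 Y5.0
G1 X7.0 Y5.0
G1 X7.0 Y16.0
G1 X0.0 Y16.0
G1 X0.0 Y0.0
; layer 4
G0 Z10.3
G0 X0.0 Y0.0
G1 X18.0 Y0.0
G1 X18.0 Y5.0
G1 X7.0 Y5.0
G1 X7.0 Y16.0
G1 X0.0 Y16.0
G1 X0.0 Y0.0
; layer 5
G0 Z12.9
G0 X0.0 Y0.0
G1 X18.0 Y0.0
G1 X18.0 Y5.0
G1 X7.0 Y5.0
G1 X7.0 Y16.0
G1 X0.0 Y16.0
G1 X0.0 Y0.0
; layer 6
G0 Z15.4
G0 X0.0 Y0.0
G1 X18.0 Y0.0
G1 X18.0 Y5.0
G1 X7.0 Y5.0
G1 X7.0 Y16.0
G1 X0.0 Y16.0
G1 X0.0 Y0.0
; layer 7
G0 Z18.0
G0 X0.0 Y0.0
G1 X18.0 Y0.0
G1 X18.0 Y5.0
G1 X7.0 Y5.0
G1 X7.0 Y16.0
G1 X0.0 Y16.0
G1 X0.0 Y0.0
M2 ; end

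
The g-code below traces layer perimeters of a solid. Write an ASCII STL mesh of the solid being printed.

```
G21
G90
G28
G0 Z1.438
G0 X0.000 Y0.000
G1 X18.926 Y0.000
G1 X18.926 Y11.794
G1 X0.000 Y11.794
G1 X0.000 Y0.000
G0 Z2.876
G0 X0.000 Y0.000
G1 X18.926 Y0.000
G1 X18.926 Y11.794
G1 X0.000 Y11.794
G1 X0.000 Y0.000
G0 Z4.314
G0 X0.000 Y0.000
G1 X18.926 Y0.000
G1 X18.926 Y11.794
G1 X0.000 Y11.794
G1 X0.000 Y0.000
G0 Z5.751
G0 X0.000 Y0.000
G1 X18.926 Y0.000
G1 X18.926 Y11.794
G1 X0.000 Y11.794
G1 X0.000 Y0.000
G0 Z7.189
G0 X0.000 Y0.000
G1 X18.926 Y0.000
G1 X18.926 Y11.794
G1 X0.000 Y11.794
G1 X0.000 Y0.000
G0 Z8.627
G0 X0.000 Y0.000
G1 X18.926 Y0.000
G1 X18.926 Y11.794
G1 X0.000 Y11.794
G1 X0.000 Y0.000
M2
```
solid part
  facet normal 0.0000 0.0000 -1.0000
    outer loop
      vertex 18.926 11.794 0.000
      vertex 18.926 0.000 0.000
      vertex 0.000 0.000 0.000
    endloop
  endfacet
  facet normal 0.0000 0.0000 -1.0000
    outer loop
      vertex 0.000 11.794 0.000
      vertex 18.926 11.794 0.000
      vertex 0.000 0.000 0.000
    endloop
  endfacet
  facet normal 0.0000 0.0000 1.0000
    outer loop
      vertex 0.000 0.000 8.627
      vertex 18.926 0.000 8.627
      vertex 18.926 11.794 8.627
    endloop
  endfacet
  facet normal 0.0000 0.0000 1.0000
    outer loop
      vertex 0.000 0.000 8.627
      vertex 18.926 11.794 8.627
      vertex 0.000 11.794 8.627
    endloop
  endfacet
  facet normal 0.0000 -1.0000 0.0000
    outer loop
      vertex 0.000 0.000 0.000
      vertex 18.926 0.000 0.000
      vertex 18.926 0.000 8.627
    endloop
  endfacet
  facet normal 0.0000 -1.0000 0.0000
    outer loop
      vertex 0.000 0.000 0.000
      vertex 18.926 0.000 8.627
      vertex 0.000 0.000 8.627
    endloop
  endfacet
  facet normal 0.0000 1.0000 0.0000
    outer loop
      vertex 18.926 11.794 8.627
      vertex 18.926 11.794 0.000
      vertex 0.000 11.794 0.000
    endloop
  endfacet
  facet normal 0.0000 1.0000 0.0000
    outer loop
      vertex 0.000 11.794 8.627
      vertex 18.926 11.794 8.627
      vertex 0.000 11.794 0.000
    endloop
  endfacet
  facet normal -1.0000 0.0000 0.0000
    outer loop
      vertex 0.000 11.794 8.627
      vertex 0.000 11.794 0.000
      vertex 0.000 0.000 0.000
    endloop
  endfacet
  facet normal -1.0000 0.0000 0.0000
    outer loop
      vertex 0.000 0.000 8.627
      vertex 0.000 11.794 8.627
      vertex 0.000 0.000 0.000
    endloop
  endfacet
  facet normal 1.0000 0.0000 0.0000
    outer loop
      vertex 18.926 0.000 0.000
      vertex 18.926 11.794 0.000
      vertex 18.926 11.794 8.627
    endloop
  endfacet
  facet normal 1.0000 0.0000 0.0000
    outer loop
      vertex 18.926 0.000 0.000
      vertex 18.926 11.794 8.627
      vertex 18.926 0.000 8.627
    endloop
  endfacet
endsolid part

The G0 Z moves step by Δz≈1.438 mm. Every layer's G1 loop is the same polygon, so the solid is a straight extrusion of it from z=0 to z≈8.63. Closing with flat bottom and top caps and triangulating gives 12 facets — a rectangular box, roughly 18.9 × 11.8 mm footprint and 8.63 mm tall.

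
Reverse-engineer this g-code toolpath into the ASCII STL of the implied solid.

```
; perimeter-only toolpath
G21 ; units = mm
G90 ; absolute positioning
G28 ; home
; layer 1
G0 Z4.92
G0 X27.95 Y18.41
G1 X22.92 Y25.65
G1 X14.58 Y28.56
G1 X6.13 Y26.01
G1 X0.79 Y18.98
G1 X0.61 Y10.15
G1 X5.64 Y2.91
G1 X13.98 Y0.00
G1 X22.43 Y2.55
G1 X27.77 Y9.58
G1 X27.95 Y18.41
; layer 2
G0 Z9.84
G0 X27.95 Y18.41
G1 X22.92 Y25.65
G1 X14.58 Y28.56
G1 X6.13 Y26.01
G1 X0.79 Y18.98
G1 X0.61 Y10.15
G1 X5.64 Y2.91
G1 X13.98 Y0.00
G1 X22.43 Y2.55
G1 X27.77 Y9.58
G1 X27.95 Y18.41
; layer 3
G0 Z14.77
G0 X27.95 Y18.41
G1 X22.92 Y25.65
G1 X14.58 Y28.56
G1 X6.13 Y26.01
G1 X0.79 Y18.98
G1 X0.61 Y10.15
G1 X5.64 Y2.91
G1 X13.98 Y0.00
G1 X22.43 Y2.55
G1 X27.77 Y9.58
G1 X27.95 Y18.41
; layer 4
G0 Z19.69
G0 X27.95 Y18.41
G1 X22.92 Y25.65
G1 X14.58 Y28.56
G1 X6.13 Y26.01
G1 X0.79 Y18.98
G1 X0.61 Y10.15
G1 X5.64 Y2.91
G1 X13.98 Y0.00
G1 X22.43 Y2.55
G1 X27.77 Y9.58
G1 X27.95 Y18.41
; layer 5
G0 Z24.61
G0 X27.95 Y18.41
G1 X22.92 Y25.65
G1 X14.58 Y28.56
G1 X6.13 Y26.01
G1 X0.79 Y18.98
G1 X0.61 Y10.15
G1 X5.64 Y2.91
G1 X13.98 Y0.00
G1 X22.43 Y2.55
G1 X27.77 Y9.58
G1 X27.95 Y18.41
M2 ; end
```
solid part
  facet normal 0.0000 0.0000 -1.0000
    outer loop
      vertex 14.58 28.56 0.00
      vertex 22.92 25.65 0.00
      vertex 27.95 18.41 0.00
    endloop
  endfacet
  facet normal 0.0000 0.0000 -1.0000
    outer loop
      vertex 6.13 26.01 0.00
      vertex 14.58 28.56 0.00
      vertex 27.95 18.41 0.00
    endloop
  endfacet
  facet normal 0.0000 0.0000 -1.0000
    outer loop
      vertex 0.79 18.98 0.00
      vertex 6.13 26.01 0.00
      vertex 27.95 18.41 0.00
    endloop
  endfacet
  facet normal 0.0000 0.0000 -1.0000
    outer loop
      vertex 0.61 10.15 0.00
      vertex 0.79 18.98 0.00
      vertex 27.95 18.41 0.00
    endloop
  endfacet
  facet normal 0.0000 0.0000 -1.0000
    outer loop
      vertex 5.64 2.91 0.00
      vertex 0.61 10.15 0.00
      vertex 27.95 18.41 0.00
    endloop
  endfacet
  facet normal 0.0000 0.0000 -1.0000
    outer loop
      vertex 13.98 0.00 0.00
      vertex 5.64 2.91 0.00
      vertex 27.95 18.41 0.00
    endloop
  endfacet
  facet normal 0.0000 0.0000 -1.0000
    outer loop
      vertex 22.43 2.55 0.00
      vertex 13.98 0.00 0.00
      vertex 27.95 18.41 0.00
    endloop
  endfacet
  facet normal 0.0000 0.0000 -1.0000
    outer loop
      vertex 27.77 9.58 0.00
      vertex 22.43 2.55 0.00
      vertex 27.95 18.41 0.00
    endloop
  endfacet
  facet normal 0.0000 0.0000 1.0000
    outer loop
      vertex 27.95 18.41 24.61
      vertex 22.92 25.65 24.61
      vertex 14.58 28.56 24.61
    endloop
  endfacet
  facet normal 0.0000 0.0000 1.0000
    outer loop
      vertex 27.95 18.41 24.61
      vertex 14.58 28.56 24.61
      vertex 6.13 26.01 24.61
    endloop
  endfacet
  facet normal 0.0000 0.0000 1.0000
    outer loop
      vertex 27.95 18.41 24.61
      vertex 6.13 26.01 24.61
      vertex 0.79 18.98 24.61
    endloop
  endfacet
  facet normal 0.0000 0.0000 1.0000
    outer loop
      vertex 27.95 18.41 24.61
      vertex 0.79 18.98 24.61
      vertex 0.61 10.15 24.61
    endloop
  endfacet
  facet normal 0.0000 0.0000 1.0000
    outer loop
      vertex 27.95 18.41 24.61
      vertex 0.61 10.15 24.61
      vertex 5.64 2.91 24.61
    endloop
  endfacet
  facet normal 0.0000 0.0000 1.0000
    outer loop
      vertex 27.95 18.41 24.61
      vertex 5.64 2.91 24.61
      vertex 13.98 0.00 24.61
    endloop
  endfacet
  facet normal 0.0000 0.0000 1.0000
    outer loop
      vertex 27.95 18.41 24.61
      vertex 13.98 0.00 24.61
      vertex 22.43 2.55 24.61
    endloop
  endfacet
  facet normal 0.0000 0.0000 1.0000
    outer loop
      vertex 27.95 18.41 24.61
      vertex 22.43 2.55 24.61
      vertex 27.77 9.58 24.61
    endloop
  endfacet
  facet normal 0.8213 0.5706 0.0000
    outer loop
      vertex 27.95 18.41 0.00
      vertex 22.92 25.65 0.00
      vertex 22.92 25.65 24.61
    endloop
  endfacet
  facet normal 0.8213 0.5706 0.0000
    outer loop
      vertex 27.95 18.41 0.00
      vertex 22.92 25.65 24.61
      vertex 27.95 18.41 24.61
    endloop
  endfacet
  facet normal 0.3294 0.9442 0.0000
    outer loop
      vertex 22.92 25.65 0.00
      vertex 14.58 28.56 0.00
      vertex 14.58 28.56 24.61
    endloop
  endfacet
  facet normal 0.3294 0.9442 0.0000
    outer loop
      vertex 22.92 25.65 0.00
      vertex 14.58 28.56 24.61
      vertex 22.92 25.65 24.61
    endloop
  endfacet
  facet normal -0.2889 0.9574 0.0000
    outer loop
      vertex 14.58 28.56 0.00
      vertex 6.13 26.01 0.00
      vertex 6.13 26.01 24.61
    endloop
  endfacet
  facet normal -0.2889 0.9574 0.0000
    outer loop
      vertex 14.58 28.56 0.00
      vertex 6.13 26.01 24.61
      vertex 14.58 28.56 24.61
    endloop
  endfacet
  facet normal -0.7963 0.6049 0.0000
    outer loop
      vertex 6.13 26.01 0.00
      vertex 0.79 18.98 0.00
      vertex 0.79 18.98 24.61
    endloop
  endfacet
  facet normal -0.7963 0.6049 0.0000
    outer loop
      vertex 6.13 26.01 0.00
      vertex 0.79 18.98 24.61
      vertex 6.13 26.01 24.61
    endloop
  endfacet
  facet normal -0.9998 0.0204 0.0000
    outer loop
      vertex 0.79 18.98 0.00
      vertex 0.61 10.15 0.00
      vertex 0.61 10.15 24.61
    endloop
  endfacet
  facet normal -0.9998 0.0204 0.0000
    outer loop
      vertex 0.79 18.98 0.00
      vertex 0.61 10.15 24.61
      vertex 0.79 18.98 24.61
    endloop
  endfacet
  facet normal -0.8213 -0.5706 0.0000
    outer loop
      vertex 0.61 10.15 0.00
      vertex 5.64 2.91 0.00
      vertex 5.64 2.91 24.61
    endloop
  endfacet
  facet normal -0.8213 -0.5706 0.0000
    outer loop
      vertex 0.61 10.15 0.00
      vertex 5.64 2.91 24.61
      vertex 0.61 10.15 24.61
    endloop
  endfacet
  facet normal -0.3294 -0.9442 0.0000
    outer loop
      vertex 5.64 2.91 0.00
      vertex 13.98 0.00 0.00
      vertex 13.98 0.00 24.61
    endloop
  endfacet
  facet normal -0.3294 -0.9442 0.0000
    outer loop
      vertex 5.64 2.91 0.00
      vertex 13.98 0.00 24.61
      vertex 5.64 2.91 24.61
    endloop
  endfacet
  facet normal 0.2889 -0.9574 0.0000
    outer loop
      vertex 13.98 0.00 0.00
      vertex 22.43 2.55 0.00
      vertex 22.43 2.55 24.61
    endloop
  endfacet
  facet normal 0.2889 -0.9574 0.0000
    outer loop
      vertex 13.98 0.00 0.00
      vertex 22.43 2.55 24.61
      vertex 13.98 0.00 24.61
    endloop
  endfacet
  facet normal 0.7963 -0.6049 0.0000
    outer loop
      vertex 22.43 2.55 0.00
      vertex 27.77 9.58 0.00
      vertex 27.77 9.58 24.61
    endloop
  endfacet
  facet normal 0.7963 -0.6049 0.0000
    outer loop
      vertex 22.43 2.55 0.00
      vertex 27.77 9.58 24.61
      vertex 22.43 2.55 24.61
    endloop
  endfacet
  facet normal 0.9998 -0.0204 0.0000
    outer loop
      vertex 27.77 9.58 0.00
      vertex 27.95 18.41 0.00
      vertex 27.95 18.41 24.61
    endloop
  endfacet
  facet normal 0.9998 -0.0204 0.0000
    outer loop
      vertex 27.77 9.58 0.00
      vertex 27.95 18.41 24.61
      vertex 27.77 9.58 24.61
    endloop
  endfacet
endsolid part

The G0 Z moves step by Δz≈4.92 mm. Every layer's G1 loop is the same polygon, so the solid is a straight extrusion of it from z=0 to z≈24.6. Closing with flat bottom and top caps and triangulating gives 36 facets — a regular 10-sided prism (a cylinder approximated with 10 flat sides), circumscribed radius ≈ 14.3 mm, height ≈ 24.6 mm.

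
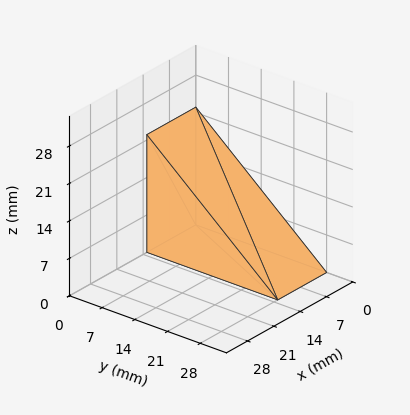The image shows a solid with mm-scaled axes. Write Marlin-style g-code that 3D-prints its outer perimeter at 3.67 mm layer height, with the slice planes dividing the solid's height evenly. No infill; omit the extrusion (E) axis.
Reading the render: the shape is a wedge (ramp): 13 × 28 mm base, rising to 22 mm along the y=0 edge and sloping linearly to z=0 at y=28 (dimensions read to the nearest mm from the axis ticks). For the g-code, the solid's height is divided into equal slices at the stated Δz and each level perimeter traced with G1 moves after a G0 lift.

; perimeter-only toolpath
G21 ; units = mm
G90 ; absolute positioning
G28 ; home
; layer 1
G0 Z3.67
G0 X0.00 Y0.00
G1 X13.00 Y0.00
G1 X13.00 Y23.33
G1 X0.00 Y23.33
G1 X0.00 Y0.00
; layer 2
G0 Z7.33
G0 X0.00 Y0.00
G1 X13.00 Y0.00
G1 X13.00 Y18.67
G1 X0.00 Y18.67
G1 X0.00 Y0.00
; layer 3
G0 Z11.00
G0 X0.00 Y0.00
G1 X13.00 Y0.00
G1 X13.00 Y14.00
G1 X0.00 Y14.00
G1 X0.00 Y0.00
; layer 4
G0 Z14.67
G0 X0.00 Y0.00
G1 X13.00 Y0.00
G1 X13.00 Y9.33
G1 X0.00 Y9.33
G1 X0.00 Y0.00
; layer 5
G0 Z18.33
G0 X0.00 Y0.00
G1 X13.00 Y0.00
G1 X13.00 Y4.67
G1 X0.00 Y4.67
G1 X0.00 Y0.00
M2 ; end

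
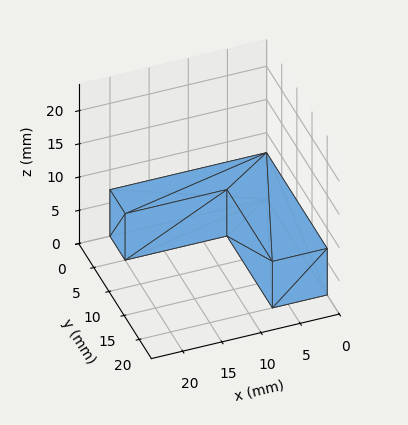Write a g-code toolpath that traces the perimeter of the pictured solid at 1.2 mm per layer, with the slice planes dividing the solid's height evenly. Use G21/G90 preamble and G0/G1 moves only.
Reading the render: the shape is an L-shaped prism: outer 20 × 20 mm, arm thicknesses ≈ 5 mm (horizontal) and 7 mm (vertical), extruded 7 mm in z (dimensions read to the nearest mm from the axis ticks). For the g-code, the solid's height is divided into equal slices at the stated Δz and each level perimeter traced with G1 moves after a G0 lift.

; perimeter-only toolpath
G21 ; units = mm
G90 ; absolute positioning
G28 ; home
; layer 1
G0 Z1.2
G0 X0.0 Y0.0
G1 X20.0 Y0.0
G1 X20.0 Y5.0
G1 X7.0 Y5.0
G1 X7.0 Y20.0
G1 X0.0 Y20.0
G1 X0.0 Y0.0
; layer 2
G0 Z2.3
G0 X0.0 Y0.0
G1 X20.0 Y0.0
G1 X20.0 Y5.0
G1 X7.0 Y5.0
G1 X7.0 Y20.0
G1 X0.0 Y20.0
G1 X0.0 Y0.0
; layer 3
G0 Z3.5
G0 X0.0 Y0.0
G1 X20.0 Y0.0
G1 X20.0 Y5.0
G1 X7.0 Y5.0
G1 X7.0 Y20.0
G1 X0.0 Y20.0
G1 X0.0 Y0.0
; layer 4
G0 Z4.7
G0 X0.0 Y0.0
G1 X20.0 Y0.0
G1 X20.0 Y5.0
G1 X7.0 Y5.0
G1 X7.0 Y20.0
G1 X0.0 Y20.0
G1 X0.0 Y0.0
; layer 5
G0 Z5.8
G0 X0.0 Y0.0
G1 X20.0 Y0.0
G1 X20.0 Y5.0
G1 X7.0 Y5.0
G1 X7.0 Y20.0
G1 X0.0 Y20.0
G1 X0.0 Y0.0
; layer 6
G0 Z7.0
G0 X0.0 Y0.0
G1 X20.0 Y0.0
G1 X20.0 Y5.0
G1 X7.0 Y5.0
G1 X7.0 Y20.0
G1 X0.0 Y20.0
G1 X0.0 Y0.0
M2 ; end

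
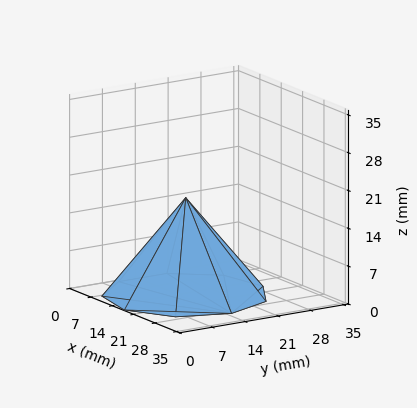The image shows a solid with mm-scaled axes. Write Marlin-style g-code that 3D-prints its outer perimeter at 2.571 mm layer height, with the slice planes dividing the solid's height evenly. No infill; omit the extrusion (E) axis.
Reading the render: the shape is a regular 9-sided pyramid, base circumscribed radius ≈ 15 mm, apex at z ≈ 18 mm (dimensions read to the nearest mm from the axis ticks). For the g-code, the solid's height is divided into equal slices at the stated Δz and each level perimeter traced with G1 moves after a G0 lift.

; perimeter-only toolpath
G21 ; units = mm
G90 ; absolute positioning
G28 ; home
; layer 1
G0 Z2.571
G0 X27.857 Y15.000
G1 X24.849 Y23.265
G1 X17.233 Y27.662
G1 X8.571 Y26.134
G1 X2.919 Y19.397
G1 X2.919 Y10.603
G1 X8.571 Y3.866
G1 X17.233 Y2.338
G1 X24.849 Y6.735
G1 X27.857 Y15.000
; layer 2
G0 Z5.143
G0 X25.714 Y15.000
G1 X23.208 Y21.887
G1 X16.861 Y25.551
G1 X9.643 Y24.279
G1 X4.932 Y18.664
G1 X4.932 Y11.336
G1 X9.643 Y5.721
G1 X16.861 Y4.449
G1 X23.208 Y8.113
G1 X25.714 Y15.000
; layer 3
G0 Z7.714
G0 X23.571 Y15.000
G1 X21.566 Y20.510
G1 X16.489 Y23.441
G1 X10.714 Y22.423
G1 X6.946 Y17.931
G1 X6.946 Y12.069
G1 X10.714 Y7.577
G1 X16.489 Y6.559
G1 X21.566 Y9.490
G1 X23.571 Y15.000
; layer 4
G0 Z10.286
G0 X21.429 Y15.000
G1 X19.925 Y19.132
G1 X16.116 Y21.331
G1 X11.786 Y20.567
G1 X8.959 Y17.199
G1 X8.959 Y12.801
G1 X11.786 Y9.433
G1 X16.116 Y8.669
G1 X19.925 Y10.868
G1 X21.429 Y15.000
; layer 5
G0 Z12.857
G0 X19.286 Y15.000
G1 X18.283 Y17.755
G1 X15.744 Y19.221
G1 X12.857 Y18.711
G1 X10.973 Y16.466
G1 X10.973 Y13.534
G1 X12.857 Y11.289
G1 X15.744 Y10.779
G1 X18.283 Y12.245
G1 X19.286 Y15.000
; layer 6
G0 Z15.429
G0 X17.143 Y15.000
G1 X16.642 Y16.377
G1 X15.372 Y17.110
G1 X13.929 Y16.856
G1 X12.986 Y15.733
G1 X12.986 Y14.267
G1 X13.929 Y13.144
G1 X15.372 Y12.890
G1 X16.642 Y13.623
G1 X17.143 Y15.000
M2 ; end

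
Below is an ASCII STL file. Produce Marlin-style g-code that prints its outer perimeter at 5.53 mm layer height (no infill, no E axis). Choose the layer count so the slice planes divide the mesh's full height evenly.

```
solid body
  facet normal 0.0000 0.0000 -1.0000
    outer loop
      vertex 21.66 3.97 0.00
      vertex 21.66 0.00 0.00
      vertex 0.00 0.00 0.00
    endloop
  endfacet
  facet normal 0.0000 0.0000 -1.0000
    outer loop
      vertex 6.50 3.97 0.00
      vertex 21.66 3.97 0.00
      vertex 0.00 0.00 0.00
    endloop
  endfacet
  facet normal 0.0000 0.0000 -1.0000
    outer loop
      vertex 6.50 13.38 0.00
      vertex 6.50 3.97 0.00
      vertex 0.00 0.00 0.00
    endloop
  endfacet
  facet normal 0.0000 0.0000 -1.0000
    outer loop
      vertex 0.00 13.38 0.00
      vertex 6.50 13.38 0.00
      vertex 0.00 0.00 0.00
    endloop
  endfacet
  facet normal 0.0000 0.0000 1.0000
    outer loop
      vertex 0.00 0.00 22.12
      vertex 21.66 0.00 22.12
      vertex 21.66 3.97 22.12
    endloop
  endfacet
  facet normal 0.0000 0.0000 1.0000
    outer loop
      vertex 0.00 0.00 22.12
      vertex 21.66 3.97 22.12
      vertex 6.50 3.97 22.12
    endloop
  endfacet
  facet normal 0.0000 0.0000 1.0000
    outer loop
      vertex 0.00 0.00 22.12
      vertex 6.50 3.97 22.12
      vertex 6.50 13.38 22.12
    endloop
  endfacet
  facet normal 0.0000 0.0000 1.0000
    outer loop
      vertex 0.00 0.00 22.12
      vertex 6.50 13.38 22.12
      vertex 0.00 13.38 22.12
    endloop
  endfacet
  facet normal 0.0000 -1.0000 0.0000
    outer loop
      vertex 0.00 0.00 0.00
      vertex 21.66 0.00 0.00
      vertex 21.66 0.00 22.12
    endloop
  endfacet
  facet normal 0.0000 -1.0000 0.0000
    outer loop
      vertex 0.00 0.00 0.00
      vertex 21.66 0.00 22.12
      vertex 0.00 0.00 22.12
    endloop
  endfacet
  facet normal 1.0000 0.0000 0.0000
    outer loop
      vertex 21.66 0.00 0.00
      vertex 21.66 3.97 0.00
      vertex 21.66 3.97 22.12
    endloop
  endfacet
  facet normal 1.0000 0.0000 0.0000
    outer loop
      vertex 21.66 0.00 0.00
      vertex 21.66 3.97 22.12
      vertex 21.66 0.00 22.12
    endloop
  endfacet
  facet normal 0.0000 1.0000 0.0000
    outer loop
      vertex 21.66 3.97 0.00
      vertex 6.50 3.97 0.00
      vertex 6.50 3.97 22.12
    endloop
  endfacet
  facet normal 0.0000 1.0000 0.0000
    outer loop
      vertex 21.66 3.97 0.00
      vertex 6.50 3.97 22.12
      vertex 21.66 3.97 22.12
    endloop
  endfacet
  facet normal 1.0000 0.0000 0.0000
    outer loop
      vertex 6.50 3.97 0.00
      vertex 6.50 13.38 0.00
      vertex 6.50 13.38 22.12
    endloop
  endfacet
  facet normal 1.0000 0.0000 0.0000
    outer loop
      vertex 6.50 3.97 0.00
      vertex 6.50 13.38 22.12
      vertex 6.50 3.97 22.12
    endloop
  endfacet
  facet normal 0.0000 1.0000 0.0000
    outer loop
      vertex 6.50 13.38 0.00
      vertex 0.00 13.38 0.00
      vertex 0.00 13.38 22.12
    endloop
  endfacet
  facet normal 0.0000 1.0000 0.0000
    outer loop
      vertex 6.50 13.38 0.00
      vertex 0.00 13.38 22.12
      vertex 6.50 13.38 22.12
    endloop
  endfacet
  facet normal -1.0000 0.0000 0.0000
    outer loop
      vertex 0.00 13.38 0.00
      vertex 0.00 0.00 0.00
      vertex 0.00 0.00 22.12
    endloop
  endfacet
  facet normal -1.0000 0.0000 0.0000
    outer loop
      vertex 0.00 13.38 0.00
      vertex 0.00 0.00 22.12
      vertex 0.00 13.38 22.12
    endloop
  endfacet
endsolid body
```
; perimeter-only toolpath
G21 ; units = mm
G90 ; absolute positioning
G28 ; home
; layer 1
G0 Z5.53
G0 X0.00 Y0.00
G1 X21.66 Y0.00
G1 X21.66 Y3.97
G1 X6.50 Y3.97
G1 X6.50 Y13.38
G1 X0.00 Y13.38
G1 X0.00 Y0.00
; layer 2
G0 Z11.06
G0 X0.00 Y0.00
G1 X21.66 Y0.00
G1 X21.66 Y3.97
G1 X6.50 Y3.97
G1 X6.50 Y13.38
G1 X0.00 Y13.38
G1 X0.00 Y0.00
; layer 3
G0 Z16.59
G0 X0.00 Y0.00
G1 X21.66 Y0.00
G1 X21.66 Y3.97
G1 X6.50 Y3.97
G1 X6.50 Y13.38
G1 X0.00 Y13.38
G1 X0.00 Y0.00
; layer 4
G0 Z22.12
G0 X0.00 Y0.00
G1 X21.66 Y0.00
G1 X21.66 Y3.97
G1 X6.50 Y3.97
G1 X6.50 Y13.38
G1 X0.00 Y13.38
G1 X0.00 Y0.00
M2 ; end

The solid is an L-shaped prism: outer 21.7 × 13.4 mm, arm thicknesses ≈ 3.97 mm (horizontal) and 6.5 mm (vertical), extruded 22.1 mm in z. Slicing at Δz = 5.53 mm — 4 equal slices spanning the solid's height, so layer i sits at z = i·h/4 — gives 4 non-empty perimeters. Each is a 6-segment closed polygon; G0 lifts to the layer z and rapids to the start vertex, then G1 traces the edges.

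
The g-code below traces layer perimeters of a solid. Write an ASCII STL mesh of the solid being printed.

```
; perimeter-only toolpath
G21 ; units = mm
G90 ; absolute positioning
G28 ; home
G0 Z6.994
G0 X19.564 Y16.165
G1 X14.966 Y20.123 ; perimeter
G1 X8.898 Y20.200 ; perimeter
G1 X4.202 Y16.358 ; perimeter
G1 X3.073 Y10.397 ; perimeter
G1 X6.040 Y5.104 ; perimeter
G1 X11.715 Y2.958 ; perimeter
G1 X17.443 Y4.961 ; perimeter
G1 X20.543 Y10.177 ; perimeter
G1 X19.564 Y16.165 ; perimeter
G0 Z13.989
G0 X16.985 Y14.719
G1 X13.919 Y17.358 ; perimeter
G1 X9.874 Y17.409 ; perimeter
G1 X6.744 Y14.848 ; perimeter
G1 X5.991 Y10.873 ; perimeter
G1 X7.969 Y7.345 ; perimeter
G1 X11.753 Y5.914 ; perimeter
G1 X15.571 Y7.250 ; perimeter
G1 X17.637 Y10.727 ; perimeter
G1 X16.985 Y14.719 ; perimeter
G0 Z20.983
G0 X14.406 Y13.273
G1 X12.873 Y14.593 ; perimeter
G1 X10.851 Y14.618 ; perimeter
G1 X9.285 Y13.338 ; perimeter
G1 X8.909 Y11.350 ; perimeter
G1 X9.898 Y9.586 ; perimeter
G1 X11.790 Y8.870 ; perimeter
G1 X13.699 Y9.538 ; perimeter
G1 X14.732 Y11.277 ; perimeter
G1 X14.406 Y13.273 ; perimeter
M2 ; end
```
solid part
  facet normal 0.0000 0.0000 -1.0000
    outer loop
      vertex 7.922 22.991 0.000
      vertex 16.012 22.889 0.000
      vertex 22.143 17.611 0.000
    endloop
  endfacet
  facet normal 0.0000 0.0000 -1.0000
    outer loop
      vertex 1.660 17.869 0.000
      vertex 7.922 22.991 0.000
      vertex 22.143 17.611 0.000
    endloop
  endfacet
  facet normal 0.0000 0.0000 -1.0000
    outer loop
      vertex 0.155 9.920 0.000
      vertex 1.660 17.869 0.000
      vertex 22.143 17.611 0.000
    endloop
  endfacet
  facet normal 0.0000 0.0000 -1.0000
    outer loop
      vertex 4.111 2.863 0.000
      vertex 0.155 9.920 0.000
      vertex 22.143 17.611 0.000
    endloop
  endfacet
  facet normal 0.0000 0.0000 -1.0000
    outer loop
      vertex 11.678 0.001 0.000
      vertex 4.111 2.863 0.000
      vertex 22.143 17.611 0.000
    endloop
  endfacet
  facet normal 0.0000 0.0000 -1.0000
    outer loop
      vertex 19.315 2.672 0.000
      vertex 11.678 0.001 0.000
      vertex 22.143 17.611 0.000
    endloop
  endfacet
  facet normal 0.0000 0.0000 -1.0000
    outer loop
      vertex 23.448 9.627 0.000
      vertex 19.315 2.672 0.000
      vertex 22.143 17.611 0.000
    endloop
  endfacet
  facet normal 0.6063 0.7043 0.3692
    outer loop
      vertex 22.143 17.611 0.000
      vertex 16.012 22.889 0.000
      vertex 11.827 11.827 27.977
    endloop
  endfacet
  facet normal 0.0117 0.9293 0.3692
    outer loop
      vertex 16.012 22.889 0.000
      vertex 7.922 22.991 0.000
      vertex 11.827 11.827 27.977
    endloop
  endfacet
  facet normal -0.5884 0.7194 0.3692
    outer loop
      vertex 7.922 22.991 0.000
      vertex 1.660 17.869 0.000
      vertex 11.827 11.827 27.977
    endloop
  endfacet
  facet normal -0.9131 0.1729 0.3692
    outer loop
      vertex 1.660 17.869 0.000
      vertex 0.155 9.920 0.000
      vertex 11.827 11.827 27.977
    endloop
  endfacet
  facet normal -0.8107 -0.4544 0.3692
    outer loop
      vertex 0.155 9.920 0.000
      vertex 4.111 2.863 0.000
      vertex 11.827 11.827 27.977
    endloop
  endfacet
  facet normal -0.3288 -0.8693 0.3692
    outer loop
      vertex 4.111 2.863 0.000
      vertex 11.678 0.001 0.000
      vertex 11.827 11.827 27.977
    endloop
  endfacet
  facet normal 0.3068 -0.8773 0.3692
    outer loop
      vertex 11.678 0.001 0.000
      vertex 19.315 2.672 0.000
      vertex 11.827 11.827 27.977
    endloop
  endfacet
  facet normal 0.7989 -0.4748 0.3692
    outer loop
      vertex 19.315 2.672 0.000
      vertex 23.448 9.627 0.000
      vertex 11.827 11.827 27.977
    endloop
  endfacet
  facet normal 0.9172 0.1499 0.3692
    outer loop
      vertex 23.448 9.627 0.000
      vertex 22.143 17.611 0.000
      vertex 11.827 11.827 27.977
    endloop
  endfacet
endsolid part

The G0 Z moves step by Δz≈6.994 mm. The G1 loops shrink linearly with z, so the solid tapers from its base footprint up to z≈28. Closing with a flat bottom cap and the tapered top and triangulating gives 16 facets — a regular 9-sided pyramid, base circumscribed radius ≈ 11.8 mm, apex at z ≈ 28 mm.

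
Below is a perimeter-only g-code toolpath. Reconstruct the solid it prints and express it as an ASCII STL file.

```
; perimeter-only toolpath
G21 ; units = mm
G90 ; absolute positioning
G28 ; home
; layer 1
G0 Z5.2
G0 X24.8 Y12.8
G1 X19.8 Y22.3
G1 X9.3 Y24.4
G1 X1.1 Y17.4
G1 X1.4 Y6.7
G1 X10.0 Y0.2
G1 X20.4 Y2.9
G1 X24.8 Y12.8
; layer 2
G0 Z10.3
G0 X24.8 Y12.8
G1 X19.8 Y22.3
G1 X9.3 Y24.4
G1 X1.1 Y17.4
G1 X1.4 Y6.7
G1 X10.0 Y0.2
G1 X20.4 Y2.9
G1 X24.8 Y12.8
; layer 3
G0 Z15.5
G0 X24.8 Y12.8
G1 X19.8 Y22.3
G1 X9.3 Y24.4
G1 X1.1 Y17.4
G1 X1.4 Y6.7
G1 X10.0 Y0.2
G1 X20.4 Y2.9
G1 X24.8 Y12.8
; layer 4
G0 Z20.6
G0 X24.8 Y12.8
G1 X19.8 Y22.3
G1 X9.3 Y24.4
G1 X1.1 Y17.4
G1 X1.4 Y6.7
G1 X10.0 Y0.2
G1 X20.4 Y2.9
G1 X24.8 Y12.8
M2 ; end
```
solid part
  facet normal 0.0000 0.0000 -1.0000
    outer loop
      vertex 9.3 24.4 0.0
      vertex 19.8 22.3 0.0
      vertex 24.8 12.8 0.0
    endloop
  endfacet
  facet normal 0.0000 0.0000 -1.0000
    outer loop
      vertex 1.1 17.4 0.0
      vertex 9.3 24.4 0.0
      vertex 24.8 12.8 0.0
    endloop
  endfacet
  facet normal 0.0000 0.0000 -1.0000
    outer loop
      vertex 1.4 6.7 0.0
      vertex 1.1 17.4 0.0
      vertex 24.8 12.8 0.0
    endloop
  endfacet
  facet normal 0.0000 0.0000 -1.0000
    outer loop
      vertex 10.0 0.2 0.0
      vertex 1.4 6.7 0.0
      vertex 24.8 12.8 0.0
    endloop
  endfacet
  facet normal 0.0000 0.0000 -1.0000
    outer loop
      vertex 20.4 2.9 0.0
      vertex 10.0 0.2 0.0
      vertex 24.8 12.8 0.0
    endloop
  endfacet
  facet normal 0.0000 0.0000 1.0000
    outer loop
      vertex 24.8 12.8 20.6
      vertex 19.8 22.3 20.6
      vertex 9.3 24.4 20.6
    endloop
  endfacet
  facet normal 0.0000 0.0000 1.0000
    outer loop
      vertex 24.8 12.8 20.6
      vertex 9.3 24.4 20.6
      vertex 1.1 17.4 20.6
    endloop
  endfacet
  facet normal 0.0000 0.0000 1.0000
    outer loop
      vertex 24.8 12.8 20.6
      vertex 1.1 17.4 20.6
      vertex 1.4 6.7 20.6
    endloop
  endfacet
  facet normal 0.0000 0.0000 1.0000
    outer loop
      vertex 24.8 12.8 20.6
      vertex 1.4 6.7 20.6
      vertex 10.0 0.2 20.6
    endloop
  endfacet
  facet normal 0.0000 0.0000 1.0000
    outer loop
      vertex 24.8 12.8 20.6
      vertex 10.0 0.2 20.6
      vertex 20.4 2.9 20.6
    endloop
  endfacet
  facet normal 0.8849 0.4657 0.0000
    outer loop
      vertex 24.8 12.8 0.0
      vertex 19.8 22.3 0.0
      vertex 19.8 22.3 20.6
    endloop
  endfacet
  facet normal 0.8849 0.4657 0.0000
    outer loop
      vertex 24.8 12.8 0.0
      vertex 19.8 22.3 20.6
      vertex 24.8 12.8 20.6
    endloop
  endfacet
  facet normal 0.1961 0.9806 0.0000
    outer loop
      vertex 19.8 22.3 0.0
      vertex 9.3 24.4 0.0
      vertex 9.3 24.4 20.6
    endloop
  endfacet
  facet normal 0.1961 0.9806 0.0000
    outer loop
      vertex 19.8 22.3 0.0
      vertex 9.3 24.4 20.6
      vertex 19.8 22.3 20.6
    endloop
  endfacet
  facet normal -0.6493 0.7606 0.0000
    outer loop
      vertex 9.3 24.4 0.0
      vertex 1.1 17.4 0.0
      vertex 1.1 17.4 20.6
    endloop
  endfacet
  facet normal -0.6493 0.7606 0.0000
    outer loop
      vertex 9.3 24.4 0.0
      vertex 1.1 17.4 20.6
      vertex 9.3 24.4 20.6
    endloop
  endfacet
  facet normal -0.9996 -0.0280 0.0000
    outer loop
      vertex 1.1 17.4 0.0
      vertex 1.4 6.7 0.0
      vertex 1.4 6.7 20.6
    endloop
  endfacet
  facet normal -0.9996 -0.0280 0.0000
    outer loop
      vertex 1.1 17.4 0.0
      vertex 1.4 6.7 20.6
      vertex 1.1 17.4 20.6
    endloop
  endfacet
  facet normal -0.6030 -0.7978 0.0000
    outer loop
      vertex 1.4 6.7 0.0
      vertex 10.0 0.2 0.0
      vertex 10.0 0.2 20.6
    endloop
  endfacet
  facet normal -0.6030 -0.7978 0.0000
    outer loop
      vertex 1.4 6.7 0.0
      vertex 10.0 0.2 20.6
      vertex 1.4 6.7 20.6
    endloop
  endfacet
  facet normal 0.2513 -0.9679 0.0000
    outer loop
      vertex 10.0 0.2 0.0
      vertex 20.4 2.9 0.0
      vertex 20.4 2.9 20.6
    endloop
  endfacet
  facet normal 0.2513 -0.9679 0.0000
    outer loop
      vertex 10.0 0.2 0.0
      vertex 20.4 2.9 20.6
      vertex 10.0 0.2 20.6
    endloop
  endfacet
  facet normal 0.9138 -0.4061 0.0000
    outer loop
      vertex 20.4 2.9 0.0
      vertex 24.8 12.8 0.0
      vertex 24.8 12.8 20.6
    endloop
  endfacet
  facet normal 0.9138 -0.4061 0.0000
    outer loop
      vertex 20.4 2.9 0.0
      vertex 24.8 12.8 20.6
      vertex 20.4 2.9 20.6
    endloop
  endfacet
endsolid part

The G0 Z moves step by Δz≈5.2 mm. Every layer's G1 loop is the same polygon, so the solid is a straight extrusion of it from z=0 to z≈20.6. Closing with flat bottom and top caps and triangulating gives 24 facets — a regular 7-sided prism (a cylinder approximated with 7 flat sides), circumscribed radius ≈ 12.4 mm, height ≈ 20.6 mm.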